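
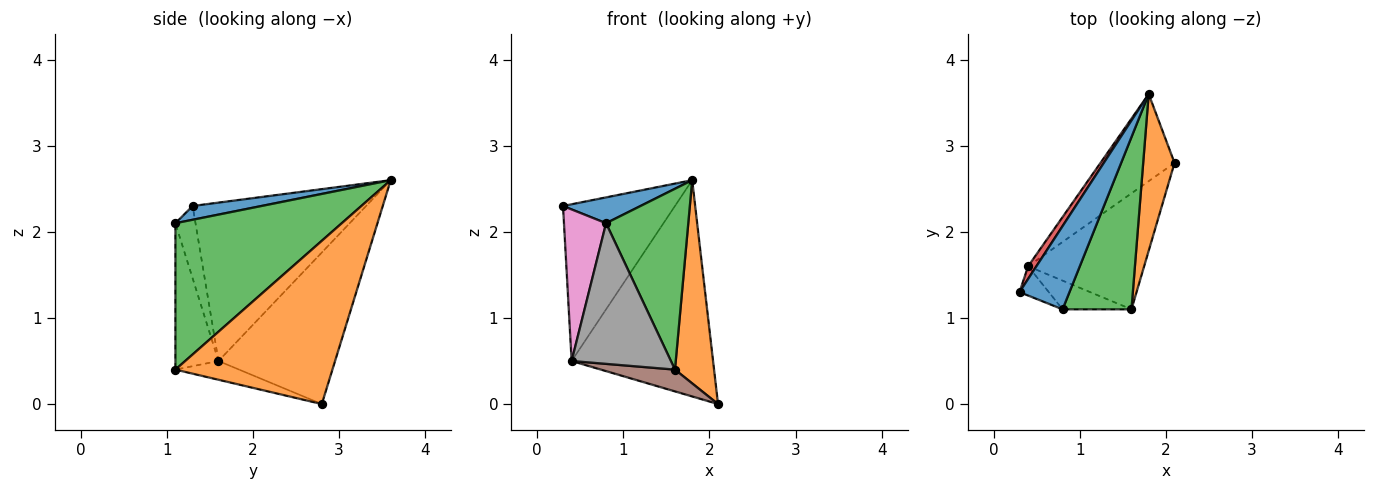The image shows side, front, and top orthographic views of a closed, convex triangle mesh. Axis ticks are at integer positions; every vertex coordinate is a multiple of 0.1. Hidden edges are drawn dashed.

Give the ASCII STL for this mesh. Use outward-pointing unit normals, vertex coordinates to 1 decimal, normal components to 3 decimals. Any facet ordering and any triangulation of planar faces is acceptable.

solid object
 facet normal 0.255 -0.287 0.924
  outer loop
   vertex 0.8 1.1 2.1
   vertex 1.8 3.6 2.6
   vertex 0.3 1.3 2.3
  endloop
 endfacet
 facet normal 0.954 -0.237 0.183
  outer loop
   vertex 1.6 1.1 0.4
   vertex 2.1 2.8 0.0
   vertex 1.8 3.6 2.6
  endloop
 endfacet
 facet normal 0.826 -0.408 0.389
  outer loop
   vertex 1.6 1.1 0.4
   vertex 1.8 3.6 2.6
   vertex 0.8 1.1 2.1
  endloop
 endfacet
 facet normal -0.839 0.542 0.044
  outer loop
   vertex 0.4 1.6 0.5
   vertex 0.3 1.3 2.3
   vertex 1.8 3.6 2.6
  endloop
 endfacet
 facet normal -0.607 0.737 -0.297
  outer loop
   vertex 0.4 1.6 0.5
   vertex 1.8 3.6 2.6
   vertex 2.1 2.8 0.0
  endloop
 endfacet
 facet normal -0.157 -0.182 -0.971
  outer loop
   vertex 0.4 1.6 0.5
   vertex 2.1 2.8 0.0
   vertex 1.6 1.1 0.4
  endloop
 endfacet
 facet normal -0.424 -0.889 -0.172
  outer loop
   vertex 0.4 1.6 0.5
   vertex 0.8 1.1 2.1
   vertex 0.3 1.3 2.3
  endloop
 endfacet
 facet normal -0.391 -0.902 -0.184
  outer loop
   vertex 0.4 1.6 0.5
   vertex 1.6 1.1 0.4
   vertex 0.8 1.1 2.1
  endloop
 endfacet
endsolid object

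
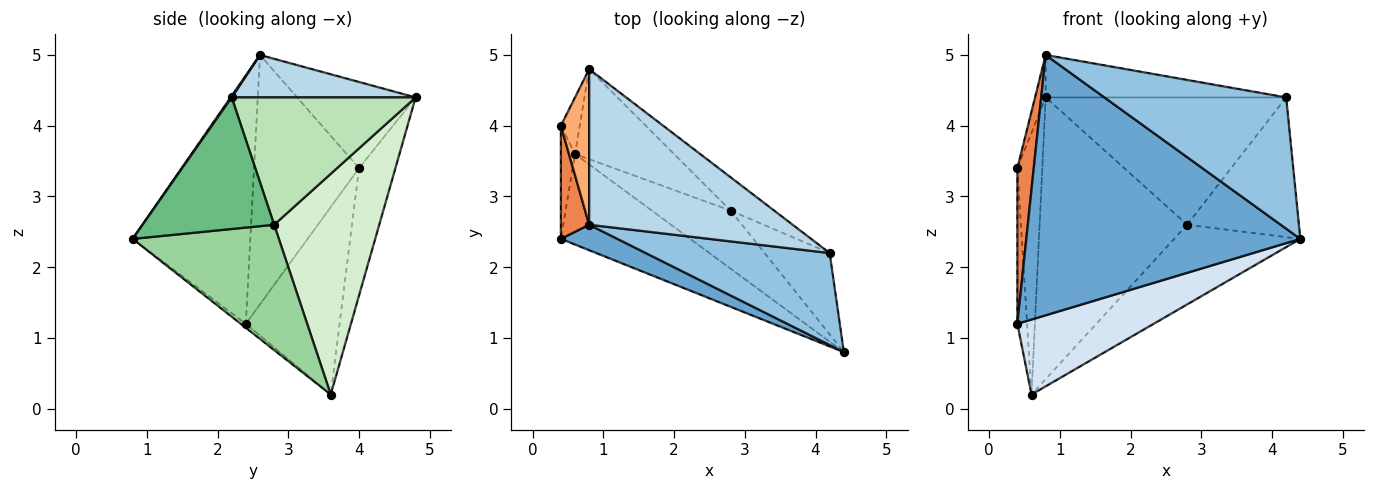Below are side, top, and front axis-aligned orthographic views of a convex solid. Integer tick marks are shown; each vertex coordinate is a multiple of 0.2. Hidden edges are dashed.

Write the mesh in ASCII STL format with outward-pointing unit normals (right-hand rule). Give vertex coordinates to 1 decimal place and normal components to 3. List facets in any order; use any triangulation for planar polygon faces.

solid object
 facet normal -0.393 -0.915 0.090
  outer loop
   vertex 0.8 2.6 5.0
   vertex 0.4 2.4 1.2
   vertex 4.4 0.8 2.4
  endloop
 endfacet
 facet normal 0.005 -0.819 0.574
  outer loop
   vertex 4.2 2.2 4.4
   vertex 0.8 2.6 5.0
   vertex 4.4 0.8 2.4
  endloop
 endfacet
 facet normal 0.197 0.258 0.946
  outer loop
   vertex 4.2 2.2 4.4
   vertex 0.8 4.8 4.4
   vertex 0.8 2.6 5.0
  endloop
 endfacet
 facet normal -0.024 -0.638 -0.770
  outer loop
   vertex 0.6 3.6 0.2
   vertex 4.4 0.8 2.4
   vertex 0.4 2.4 1.2
  endloop
 endfacet
 facet normal -0.982 -0.153 0.111
  outer loop
   vertex 0.4 4.0 3.4
   vertex 0.4 2.4 1.2
   vertex 0.8 2.6 5.0
  endloop
 endfacet
 facet normal -0.947 0.085 0.311
  outer loop
   vertex 0.4 4.0 3.4
   vertex 0.8 2.6 5.0
   vertex 0.8 4.8 4.4
  endloop
 endfacet
 facet normal -0.992 0.103 -0.075
  outer loop
   vertex 0.4 4.0 3.4
   vertex 0.6 3.6 0.2
   vertex 0.4 2.4 1.2
  endloop
 endfacet
 facet normal -0.819 0.561 -0.121
  outer loop
   vertex 0.4 4.0 3.4
   vertex 0.8 4.8 4.4
   vertex 0.6 3.6 0.2
  endloop
 endfacet
 facet normal 0.713 0.606 -0.353
  outer loop
   vertex 2.8 2.8 2.6
   vertex 4.2 2.2 4.4
   vertex 4.4 0.8 2.4
  endloop
 endfacet
 facet normal 0.684 0.590 -0.430
  outer loop
   vertex 2.8 2.8 2.6
   vertex 4.4 0.8 2.4
   vertex 0.6 3.6 0.2
  endloop
 endfacet
 facet normal 0.595 0.778 -0.203
  outer loop
   vertex 2.8 2.8 2.6
   vertex 0.8 4.8 4.4
   vertex 4.2 2.2 4.4
  endloop
 endfacet
 facet normal 0.561 0.788 -0.252
  outer loop
   vertex 2.8 2.8 2.6
   vertex 0.6 3.6 0.2
   vertex 0.8 4.8 4.4
  endloop
 endfacet
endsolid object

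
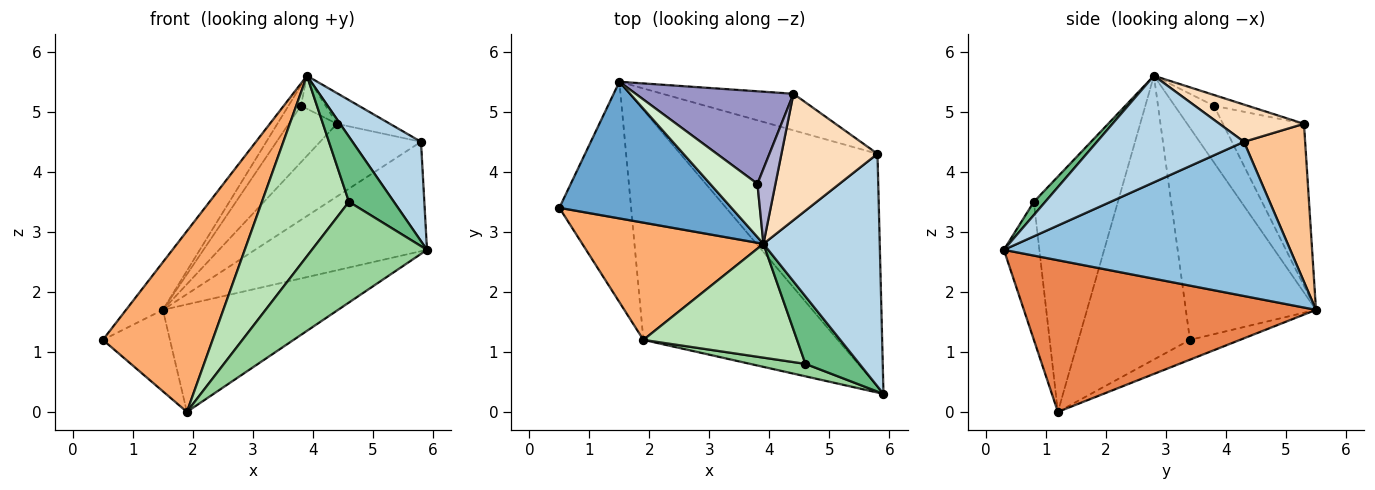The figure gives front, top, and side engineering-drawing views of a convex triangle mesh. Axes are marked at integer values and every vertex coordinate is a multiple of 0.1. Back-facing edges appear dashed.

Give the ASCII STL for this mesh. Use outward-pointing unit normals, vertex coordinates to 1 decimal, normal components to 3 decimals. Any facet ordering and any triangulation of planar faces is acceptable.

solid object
 facet normal -0.758 0.215 0.615
  outer loop
   vertex 3.9 2.8 5.6
   vertex 1.5 5.5 1.7
   vertex 0.5 3.4 1.2
  endloop
 endfacet
 facet normal 0.578 0.347 -0.739
  outer loop
   vertex 5.8 4.3 4.5
   vertex 5.9 0.3 2.7
   vertex 1.5 5.5 1.7
  endloop
 endfacet
 facet normal 0.644 -0.300 0.703
  outer loop
   vertex 5.8 4.3 4.5
   vertex 3.9 2.8 5.6
   vertex 5.9 0.3 2.7
  endloop
 endfacet
 facet normal -0.251 0.336 -0.908
  outer loop
   vertex 1.9 1.2 0.0
   vertex 0.5 3.4 1.2
   vertex 1.5 5.5 1.7
  endloop
 endfacet
 facet normal 0.577 0.346 -0.740
  outer loop
   vertex 1.9 1.2 0.0
   vertex 1.5 5.5 1.7
   vertex 5.9 0.3 2.7
  endloop
 endfacet
 facet normal -0.649 -0.639 0.414
  outer loop
   vertex 1.9 1.2 0.0
   vertex 3.9 2.8 5.6
   vertex 0.5 3.4 1.2
  endloop
 endfacet
 facet normal 0.476 0.785 -0.395
  outer loop
   vertex 4.4 5.3 4.8
   vertex 5.8 4.3 4.5
   vertex 1.5 5.5 1.7
  endloop
 endfacet
 facet normal 0.352 0.221 0.909
  outer loop
   vertex 4.4 5.3 4.8
   vertex 3.9 2.8 5.6
   vertex 5.8 4.3 4.5
  endloop
 endfacet
 facet normal 0.173 -0.684 0.709
  outer loop
   vertex 4.6 0.8 3.5
   vertex 5.9 0.3 2.7
   vertex 3.9 2.8 5.6
  endloop
 endfacet
 facet normal -0.293 -0.949 0.117
  outer loop
   vertex 4.6 0.8 3.5
   vertex 1.9 1.2 0.0
   vertex 5.9 0.3 2.7
  endloop
 endfacet
 facet normal -0.633 -0.655 0.413
  outer loop
   vertex 4.6 0.8 3.5
   vertex 3.9 2.8 5.6
   vertex 1.9 1.2 0.0
  endloop
 endfacet
 facet normal -0.746 0.237 0.623
  outer loop
   vertex 3.8 3.8 5.1
   vertex 1.5 5.5 1.7
   vertex 3.9 2.8 5.6
  endloop
 endfacet
 facet normal -0.659 0.392 0.642
  outer loop
   vertex 3.8 3.8 5.1
   vertex 4.4 5.3 4.8
   vertex 1.5 5.5 1.7
  endloop
 endfacet
 facet normal -0.481 0.353 0.802
  outer loop
   vertex 3.8 3.8 5.1
   vertex 3.9 2.8 5.6
   vertex 4.4 5.3 4.8
  endloop
 endfacet
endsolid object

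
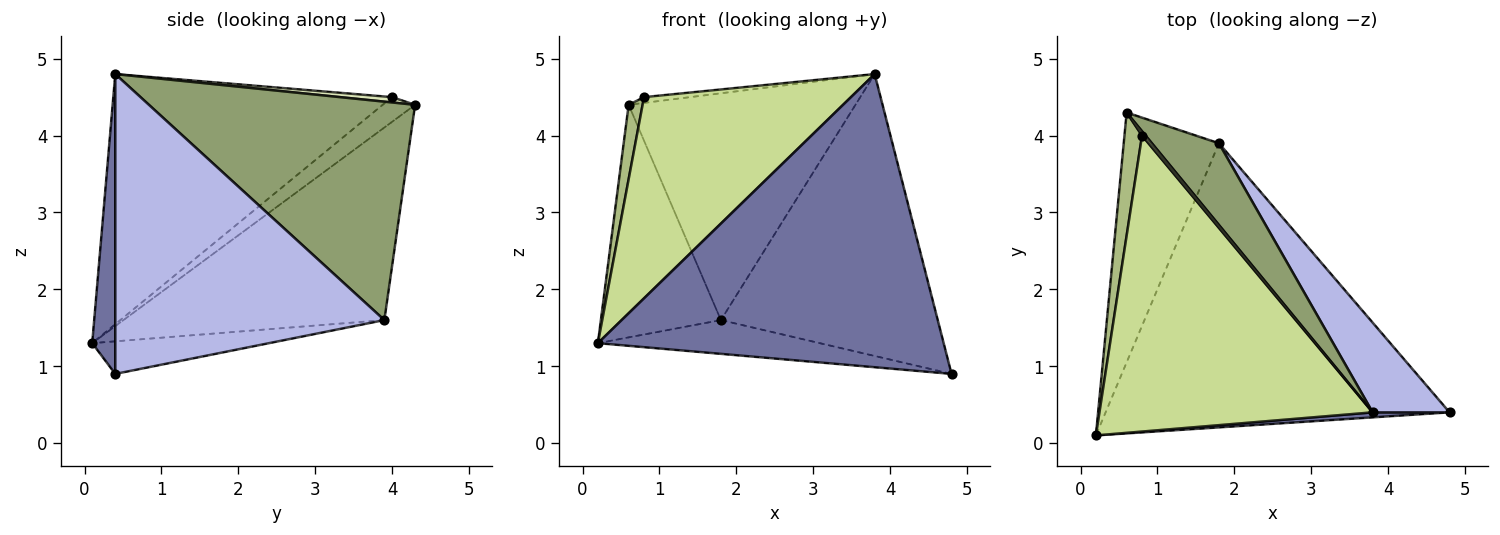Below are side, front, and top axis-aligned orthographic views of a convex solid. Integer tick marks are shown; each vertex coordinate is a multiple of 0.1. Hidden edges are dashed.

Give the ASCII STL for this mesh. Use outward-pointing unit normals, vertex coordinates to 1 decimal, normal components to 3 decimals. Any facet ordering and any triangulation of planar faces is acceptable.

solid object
 facet normal 0.067 -0.998 0.017
  outer loop
   vertex 3.8 0.4 4.8
   vertex 0.2 0.1 1.3
   vertex 4.8 0.4 0.9
  endloop
 endfacet
 facet normal -0.094 0.117 -0.989
  outer loop
   vertex 1.8 3.9 1.6
   vertex 4.8 0.4 0.9
   vertex 0.2 0.1 1.3
  endloop
 endfacet
 facet normal -0.829 0.381 -0.410
  outer loop
   vertex 1.8 3.9 1.6
   vertex 0.2 0.1 1.3
   vertex 0.6 4.3 4.4
  endloop
 endfacet
 facet normal 0.764 0.615 0.196
  outer loop
   vertex 1.8 3.9 1.6
   vertex 3.8 0.4 4.8
   vertex 4.8 0.4 0.9
  endloop
 endfacet
 facet normal 0.741 0.632 0.227
  outer loop
   vertex 1.8 3.9 1.6
   vertex 0.6 4.3 4.4
   vertex 3.8 0.4 4.8
  endloop
 endfacet
 facet normal -0.769 -0.330 0.547
  outer loop
   vertex 0.8 4.0 4.5
   vertex 0.6 4.3 4.4
   vertex 0.2 0.1 1.3
  endloop
 endfacet
 facet normal -0.604 -0.448 0.659
  outer loop
   vertex 0.8 4.0 4.5
   vertex 0.2 0.1 1.3
   vertex 3.8 0.4 4.8
  endloop
 endfacet
 facet normal 0.669 0.595 0.446
  outer loop
   vertex 0.8 4.0 4.5
   vertex 3.8 0.4 4.8
   vertex 0.6 4.3 4.4
  endloop
 endfacet
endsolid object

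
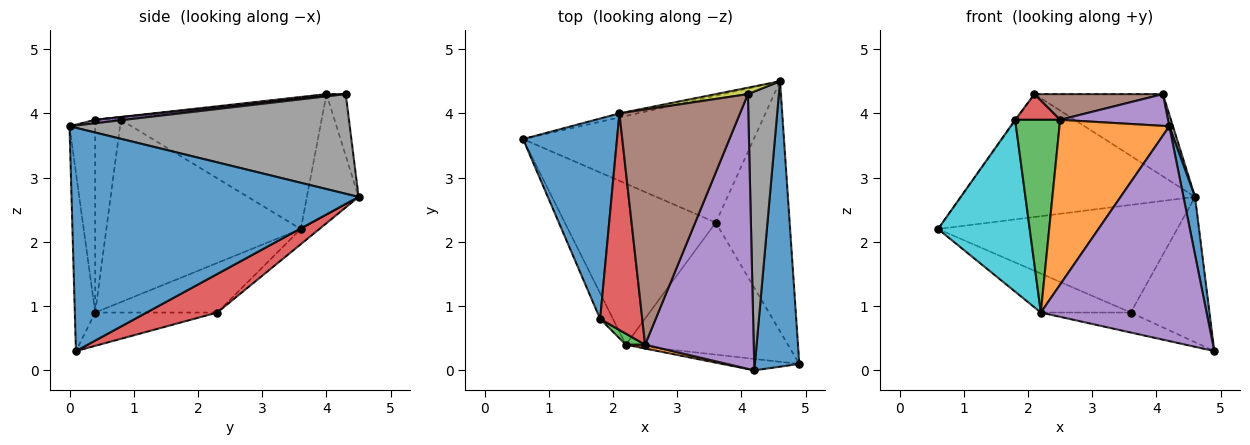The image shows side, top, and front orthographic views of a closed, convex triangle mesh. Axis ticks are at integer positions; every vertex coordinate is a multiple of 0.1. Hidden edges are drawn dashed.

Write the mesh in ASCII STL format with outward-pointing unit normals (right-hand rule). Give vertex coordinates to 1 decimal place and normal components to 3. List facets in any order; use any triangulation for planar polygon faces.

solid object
 facet normal 0.980 -0.039 0.195
  outer loop
   vertex 4.2 0.0 3.8
   vertex 4.9 0.1 0.3
   vertex 4.6 4.5 2.7
  endloop
 endfacet
 facet normal -0.216 0.976 -0.032
  outer loop
   vertex 2.1 4.0 4.3
   vertex 4.6 4.5 2.7
   vertex 0.6 3.6 2.2
  endloop
 endfacet
 facet normal -0.050 0.646 -0.762
  outer loop
   vertex 3.6 2.3 0.9
   vertex 0.6 3.6 2.2
   vertex 4.6 4.5 2.7
  endloop
 endfacet
 facet normal 0.411 0.458 -0.788
  outer loop
   vertex 3.6 2.3 0.9
   vertex 4.6 4.5 2.7
   vertex 4.9 0.1 0.3
  endloop
 endfacet
 facet normal -0.122 -0.991 -0.053
  outer loop
   vertex 2.2 0.4 0.9
   vertex 4.9 0.1 0.3
   vertex 4.2 0.0 3.8
  endloop
 endfacet
 facet normal -0.304 0.224 -0.926
  outer loop
   vertex 2.2 0.4 0.9
   vertex 0.6 3.6 2.2
   vertex 3.6 2.3 0.9
  endloop
 endfacet
 facet normal -0.199 0.147 -0.969
  outer loop
   vertex 2.2 0.4 0.9
   vertex 3.6 2.3 0.9
   vertex 4.9 0.1 0.3
  endloop
 endfacet
 facet normal 0.955 -0.012 0.297
  outer loop
   vertex 4.1 4.3 4.3
   vertex 4.2 0.0 3.8
   vertex 4.6 4.5 2.7
  endloop
 endfacet
 facet normal -0.148 0.986 0.077
  outer loop
   vertex 4.1 4.3 4.3
   vertex 4.6 4.5 2.7
   vertex 2.1 4.0 4.3
  endloop
 endfacet
 facet normal -0.903 -0.426 -0.064
  outer loop
   vertex 1.8 0.8 3.9
   vertex 0.6 3.6 2.2
   vertex 2.2 0.4 0.9
  endloop
 endfacet
 facet normal -0.814 0.004 0.581
  outer loop
   vertex 1.8 0.8 3.9
   vertex 2.1 4.0 4.3
   vertex 0.6 3.6 2.2
  endloop
 endfacet
 facet normal -0.228 -0.973 0.023
  outer loop
   vertex 2.5 0.4 3.9
   vertex 2.2 0.4 0.9
   vertex 4.2 0.0 3.8
  endloop
 endfacet
 facet normal -0.496 -0.867 0.050
  outer loop
   vertex 2.5 0.4 3.9
   vertex 1.8 0.8 3.9
   vertex 2.2 0.4 0.9
  endloop
 endfacet
 facet normal -0.067 -0.118 0.991
  outer loop
   vertex 2.5 0.4 3.9
   vertex 2.1 4.0 4.3
   vertex 1.8 0.8 3.9
  endloop
 endfacet
 facet normal 0.031 -0.115 0.993
  outer loop
   vertex 2.5 0.4 3.9
   vertex 4.2 0.0 3.8
   vertex 4.1 4.3 4.3
  endloop
 endfacet
 facet normal 0.016 -0.109 0.994
  outer loop
   vertex 2.5 0.4 3.9
   vertex 4.1 4.3 4.3
   vertex 2.1 4.0 4.3
  endloop
 endfacet
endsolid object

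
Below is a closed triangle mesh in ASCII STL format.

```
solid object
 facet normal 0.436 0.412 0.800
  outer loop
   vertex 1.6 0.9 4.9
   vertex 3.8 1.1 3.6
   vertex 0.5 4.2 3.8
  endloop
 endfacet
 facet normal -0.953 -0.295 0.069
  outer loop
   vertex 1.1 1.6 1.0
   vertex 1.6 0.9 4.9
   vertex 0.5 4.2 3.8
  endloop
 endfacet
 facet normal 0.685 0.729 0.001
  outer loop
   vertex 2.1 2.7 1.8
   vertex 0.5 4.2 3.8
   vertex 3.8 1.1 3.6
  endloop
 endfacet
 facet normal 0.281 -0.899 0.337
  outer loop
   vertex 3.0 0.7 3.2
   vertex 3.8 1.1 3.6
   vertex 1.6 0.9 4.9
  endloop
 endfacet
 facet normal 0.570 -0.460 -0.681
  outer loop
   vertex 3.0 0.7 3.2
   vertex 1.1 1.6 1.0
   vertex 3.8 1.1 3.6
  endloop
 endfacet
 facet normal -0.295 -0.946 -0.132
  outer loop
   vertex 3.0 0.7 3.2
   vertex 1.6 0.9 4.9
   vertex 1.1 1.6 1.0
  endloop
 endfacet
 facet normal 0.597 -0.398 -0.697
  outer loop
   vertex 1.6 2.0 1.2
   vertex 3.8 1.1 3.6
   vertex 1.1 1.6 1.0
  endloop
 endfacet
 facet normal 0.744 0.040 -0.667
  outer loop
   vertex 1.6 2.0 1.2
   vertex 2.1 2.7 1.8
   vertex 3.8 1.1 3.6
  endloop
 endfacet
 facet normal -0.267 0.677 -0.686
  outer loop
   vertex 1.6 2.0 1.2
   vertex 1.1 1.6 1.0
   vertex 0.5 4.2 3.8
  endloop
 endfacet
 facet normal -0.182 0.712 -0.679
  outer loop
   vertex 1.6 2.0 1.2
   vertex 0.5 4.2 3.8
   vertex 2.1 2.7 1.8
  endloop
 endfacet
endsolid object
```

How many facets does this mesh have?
10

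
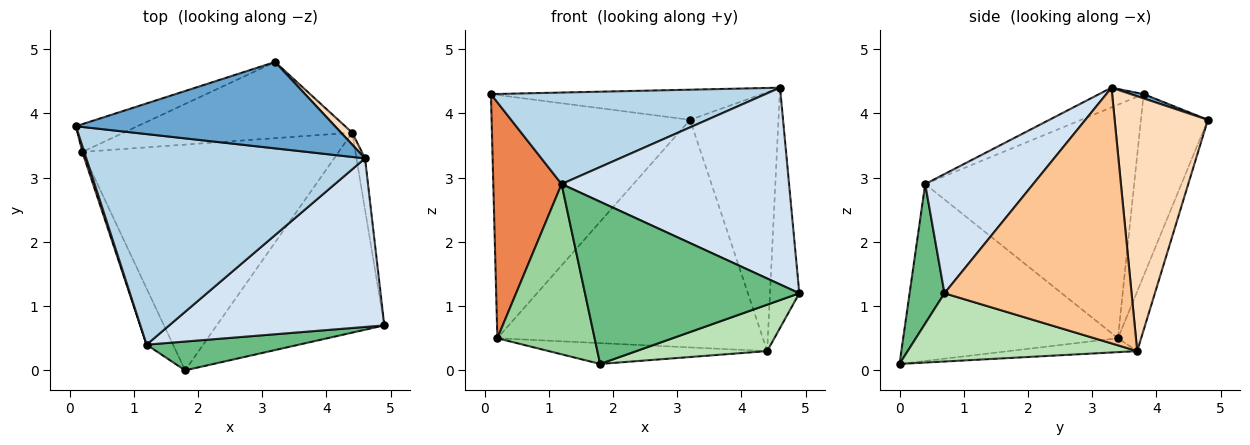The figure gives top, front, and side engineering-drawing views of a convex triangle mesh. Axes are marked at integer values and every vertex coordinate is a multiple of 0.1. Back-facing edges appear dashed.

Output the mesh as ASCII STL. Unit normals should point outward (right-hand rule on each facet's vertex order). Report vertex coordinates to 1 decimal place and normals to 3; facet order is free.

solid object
 facet normal 0.016 0.329 0.944
  outer loop
   vertex 4.6 3.3 4.4
   vertex 3.2 4.8 3.9
   vertex 0.1 3.8 4.3
  endloop
 endfacet
 facet normal -0.318 0.942 -0.108
  outer loop
   vertex 0.2 3.4 0.5
   vertex 0.1 3.8 4.3
   vertex 3.2 4.8 3.9
  endloop
 endfacet
 facet normal -0.065 -0.398 0.915
  outer loop
   vertex 1.2 0.4 2.9
   vertex 4.6 3.3 4.4
   vertex 0.1 3.8 4.3
  endloop
 endfacet
 facet normal 0.339 -0.714 0.612
  outer loop
   vertex 1.2 0.4 2.9
   vertex 4.9 0.7 1.2
   vertex 4.6 3.3 4.4
  endloop
 endfacet
 facet normal -0.950 -0.311 0.008
  outer loop
   vertex 1.2 0.4 2.9
   vertex 0.1 3.8 4.3
   vertex 0.2 3.4 0.5
  endloop
 endfacet
 facet normal -0.083 0.945 -0.316
  outer loop
   vertex 4.4 3.7 0.3
   vertex 0.2 3.4 0.5
   vertex 3.2 4.8 3.9
  endloop
 endfacet
 facet normal 0.987 0.155 -0.033
  outer loop
   vertex 4.4 3.7 0.3
   vertex 4.6 3.3 4.4
   vertex 4.9 0.7 1.2
  endloop
 endfacet
 facet normal 0.725 0.688 0.032
  outer loop
   vertex 4.4 3.7 0.3
   vertex 3.2 4.8 3.9
   vertex 4.6 3.3 4.4
  endloop
 endfacet
 facet normal 0.158 -0.972 0.173
  outer loop
   vertex 1.8 0.0 0.1
   vertex 4.9 0.7 1.2
   vertex 1.2 0.4 2.9
  endloop
 endfacet
 facet normal -0.903 -0.409 -0.135
  outer loop
   vertex 1.8 0.0 0.1
   vertex 1.2 0.4 2.9
   vertex 0.2 3.4 0.5
  endloop
 endfacet
 facet normal 0.369 -0.210 -0.905
  outer loop
   vertex 1.8 0.0 0.1
   vertex 4.4 3.7 0.3
   vertex 4.9 0.7 1.2
  endloop
 endfacet
 facet normal -0.054 0.092 -0.994
  outer loop
   vertex 1.8 0.0 0.1
   vertex 0.2 3.4 0.5
   vertex 4.4 3.7 0.3
  endloop
 endfacet
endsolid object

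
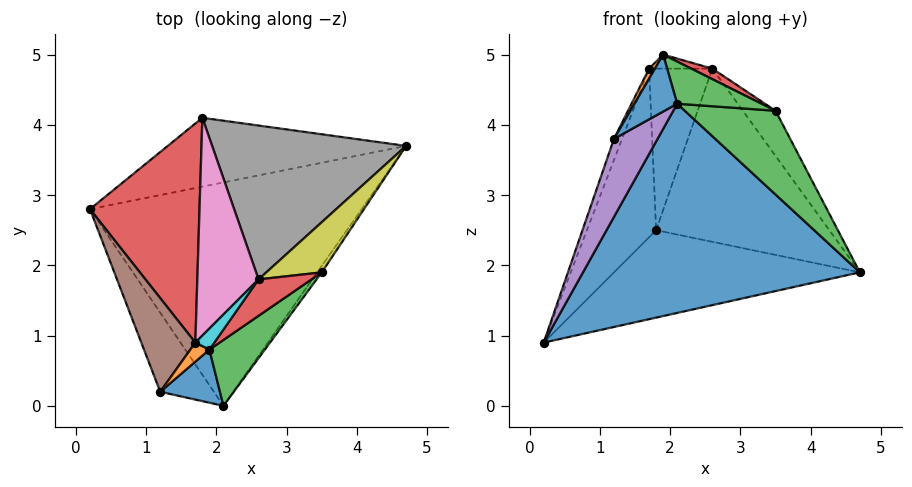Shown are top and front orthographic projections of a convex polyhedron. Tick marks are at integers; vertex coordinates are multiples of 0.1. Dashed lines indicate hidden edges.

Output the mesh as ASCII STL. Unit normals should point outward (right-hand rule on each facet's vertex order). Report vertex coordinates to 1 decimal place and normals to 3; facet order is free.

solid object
 facet normal 0.286 -0.655 -0.699
  outer loop
   vertex 2.1 0.0 4.3
   vertex 0.2 2.8 0.9
   vertex 4.7 3.7 1.9
  endloop
 endfacet
 facet normal -0.020 0.785 -0.619
  outer loop
   vertex 1.8 4.1 2.5
   vertex 4.7 3.7 1.9
   vertex 0.2 2.8 0.9
  endloop
 endfacet
 facet normal 0.803 -0.594 -0.046
  outer loop
   vertex 3.5 1.9 4.2
   vertex 2.1 0.0 4.3
   vertex 4.7 3.7 1.9
  endloop
 endfacet
 facet normal -0.790 0.374 0.486
  outer loop
   vertex 1.7 0.9 4.8
   vertex 1.8 4.1 2.5
   vertex 0.2 2.8 0.9
  endloop
 endfacet
 facet normal 0.233 -0.683 -0.692
  outer loop
   vertex 1.2 0.2 3.8
   vertex 0.2 2.8 0.9
   vertex 2.1 0.0 4.3
  endloop
 endfacet
 facet normal -0.914 0.089 0.395
  outer loop
   vertex 1.2 0.2 3.8
   vertex 1.7 0.9 4.8
   vertex 0.2 2.8 0.9
  endloop
 endfacet
 facet normal -0.512 0.512 0.690
  outer loop
   vertex 2.6 1.8 4.8
   vertex 1.8 4.1 2.5
   vertex 1.7 0.9 4.8
  endloop
 endfacet
 facet normal 0.234 0.727 0.646
  outer loop
   vertex 2.6 1.8 4.8
   vertex 4.7 3.7 1.9
   vertex 1.8 4.1 2.5
  endloop
 endfacet
 facet normal 0.388 0.617 0.685
  outer loop
   vertex 2.6 1.8 4.8
   vertex 3.5 1.9 4.2
   vertex 4.7 3.7 1.9
  endloop
 endfacet
 facet normal -0.485 0.485 0.728
  outer loop
   vertex 1.9 0.8 5.0
   vertex 2.6 1.8 4.8
   vertex 1.7 0.9 4.8
  endloop
 endfacet
 facet normal -0.476 -0.644 0.599
  outer loop
   vertex 1.9 0.8 5.0
   vertex 1.2 0.2 3.8
   vertex 2.1 0.0 4.3
  endloop
 endfacet
 facet normal -0.745 -0.311 0.590
  outer loop
   vertex 1.9 0.8 5.0
   vertex 1.7 0.9 4.8
   vertex 1.2 0.2 3.8
  endloop
 endfacet
 facet normal 0.621 -0.423 0.660
  outer loop
   vertex 1.9 0.8 5.0
   vertex 2.1 0.0 4.3
   vertex 3.5 1.9 4.2
  endloop
 endfacet
 facet normal 0.557 -0.231 0.798
  outer loop
   vertex 1.9 0.8 5.0
   vertex 3.5 1.9 4.2
   vertex 2.6 1.8 4.8
  endloop
 endfacet
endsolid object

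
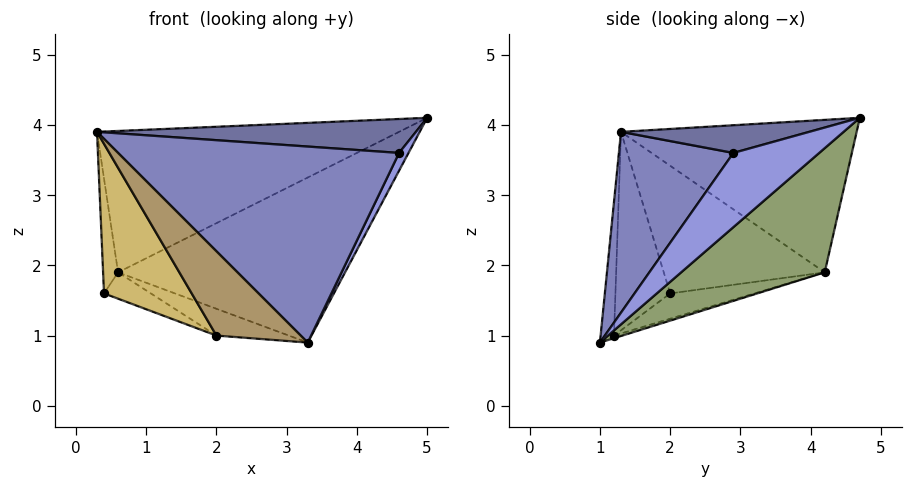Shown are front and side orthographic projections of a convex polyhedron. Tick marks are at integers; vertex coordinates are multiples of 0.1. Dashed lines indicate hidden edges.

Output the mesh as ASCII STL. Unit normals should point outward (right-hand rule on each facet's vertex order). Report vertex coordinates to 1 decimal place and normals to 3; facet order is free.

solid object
 facet normal 0.177 -0.300 0.937
  outer loop
   vertex 4.6 2.9 3.6
   vertex 5.0 4.7 4.1
   vertex 0.3 1.3 3.9
  endloop
 endfacet
 facet normal 0.342 -0.838 0.425
  outer loop
   vertex 4.6 2.9 3.6
   vertex 0.3 1.3 3.9
   vertex 3.3 1.0 0.9
  endloop
 endfacet
 facet normal 0.922 -0.101 -0.373
  outer loop
   vertex 4.6 2.9 3.6
   vertex 3.3 1.0 0.9
   vertex 5.0 4.7 4.1
  endloop
 endfacet
 facet normal -0.424 0.543 0.724
  outer loop
   vertex 0.6 4.2 1.9
   vertex 0.3 1.3 3.9
   vertex 5.0 4.7 4.1
  endloop
 endfacet
 facet normal 0.332 0.525 -0.784
  outer loop
   vertex 0.6 4.2 1.9
   vertex 5.0 4.7 4.1
   vertex 3.3 1.0 0.9
  endloop
 endfacet
 facet normal -0.996 0.093 -0.015
  outer loop
   vertex 0.4 2.0 1.6
   vertex 0.3 1.3 3.9
   vertex 0.6 4.2 1.9
  endloop
 endfacet
 facet normal -0.032 0.274 -0.961
  outer loop
   vertex 2.0 1.2 1.0
   vertex 0.6 4.2 1.9
   vertex 3.3 1.0 0.9
  endloop
 endfacet
 facet normal -0.278 0.155 -0.948
  outer loop
   vertex 2.0 1.2 1.0
   vertex 0.4 2.0 1.6
   vertex 0.6 4.2 1.9
  endloop
 endfacet
 facet normal -0.156 -0.986 -0.058
  outer loop
   vertex 2.0 1.2 1.0
   vertex 3.3 1.0 0.9
   vertex 0.3 1.3 3.9
  endloop
 endfacet
 facet normal -0.510 -0.817 -0.271
  outer loop
   vertex 2.0 1.2 1.0
   vertex 0.3 1.3 3.9
   vertex 0.4 2.0 1.6
  endloop
 endfacet
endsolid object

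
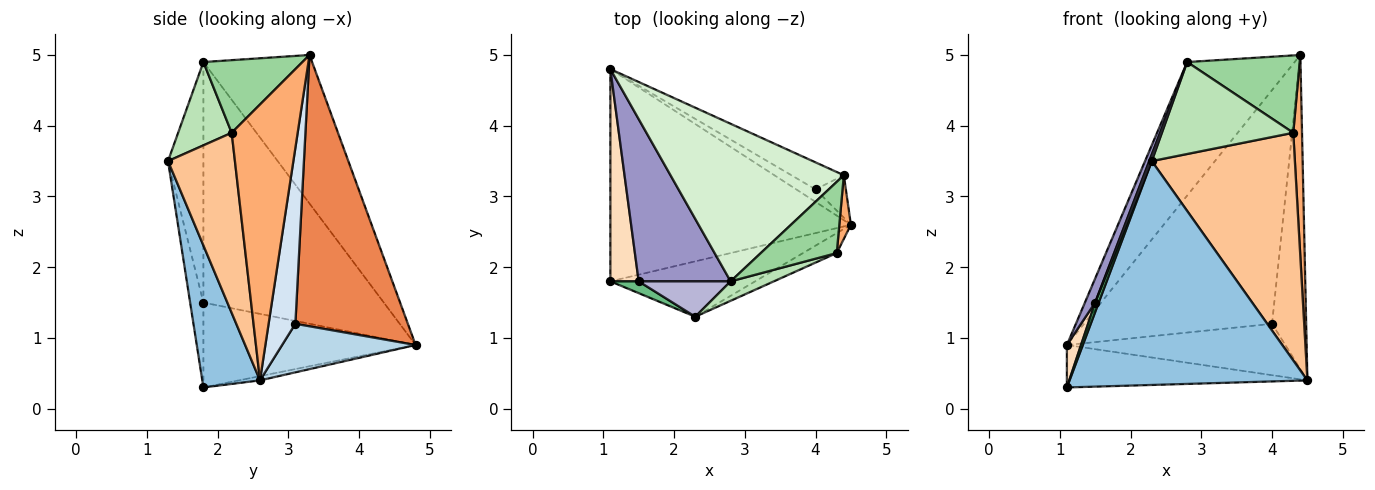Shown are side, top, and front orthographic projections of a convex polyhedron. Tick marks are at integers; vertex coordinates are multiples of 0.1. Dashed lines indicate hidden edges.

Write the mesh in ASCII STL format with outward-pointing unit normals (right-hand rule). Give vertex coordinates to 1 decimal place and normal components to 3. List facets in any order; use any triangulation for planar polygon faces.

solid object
 facet normal -0.017 0.196 -0.980
  outer loop
   vertex 1.1 4.8 0.9
   vertex 4.5 2.6 0.4
   vertex 1.1 1.8 0.3
  endloop
 endfacet
 facet normal 0.229 -0.945 -0.234
  outer loop
   vertex 2.3 1.3 3.5
   vertex 1.1 1.8 0.3
   vertex 4.5 2.6 0.4
  endloop
 endfacet
 facet normal 0.511 0.835 -0.203
  outer loop
   vertex 4.0 3.1 1.2
   vertex 4.5 2.6 0.4
   vertex 1.1 4.8 0.9
  endloop
 endfacet
 facet normal 0.613 0.783 -0.106
  outer loop
   vertex 4.0 3.1 1.2
   vertex 4.4 3.3 5.0
   vertex 4.5 2.6 0.4
  endloop
 endfacet
 facet normal 0.511 0.854 -0.099
  outer loop
   vertex 4.0 3.1 1.2
   vertex 1.1 4.8 0.9
   vertex 4.4 3.3 5.0
  endloop
 endfacet
 facet normal 0.990 -0.132 0.042
  outer loop
   vertex 4.3 2.2 3.9
   vertex 4.5 2.6 0.4
   vertex 4.4 3.3 5.0
  endloop
 endfacet
 facet normal 0.422 -0.903 -0.079
  outer loop
   vertex 4.3 2.2 3.9
   vertex 2.3 1.3 3.5
   vertex 4.5 2.6 0.4
  endloop
 endfacet
 facet normal -0.947 -0.063 0.316
  outer loop
   vertex 1.5 1.8 1.5
   vertex 1.1 4.8 0.9
   vertex 1.1 1.8 0.3
  endloop
 endfacet
 facet normal -0.920 -0.245 0.307
  outer loop
   vertex 1.5 1.8 1.5
   vertex 1.1 1.8 0.3
   vertex 2.3 1.3 3.5
  endloop
 endfacet
 facet normal 0.544 -0.618 0.568
  outer loop
   vertex 2.8 1.8 4.9
   vertex 4.3 2.2 3.9
   vertex 4.4 3.3 5.0
  endloop
 endfacet
 facet normal 0.370 -0.909 0.192
  outer loop
   vertex 2.8 1.8 4.9
   vertex 2.3 1.3 3.5
   vertex 4.3 2.2 3.9
  endloop
 endfacet
 facet normal -0.547 0.541 0.638
  outer loop
   vertex 2.8 1.8 4.9
   vertex 4.4 3.3 5.0
   vertex 1.1 4.8 0.9
  endloop
 endfacet
 facet normal -0.933 -0.053 0.357
  outer loop
   vertex 2.8 1.8 4.9
   vertex 1.1 4.8 0.9
   vertex 1.5 1.8 1.5
  endloop
 endfacet
 facet normal -0.932 -0.066 0.356
  outer loop
   vertex 2.8 1.8 4.9
   vertex 1.5 1.8 1.5
   vertex 2.3 1.3 3.5
  endloop
 endfacet
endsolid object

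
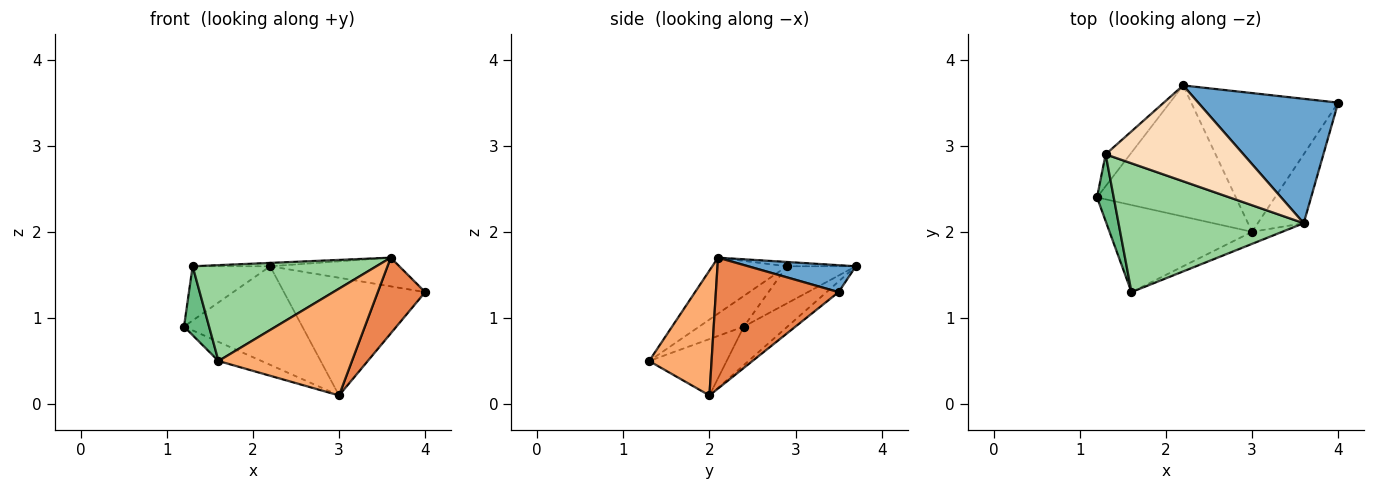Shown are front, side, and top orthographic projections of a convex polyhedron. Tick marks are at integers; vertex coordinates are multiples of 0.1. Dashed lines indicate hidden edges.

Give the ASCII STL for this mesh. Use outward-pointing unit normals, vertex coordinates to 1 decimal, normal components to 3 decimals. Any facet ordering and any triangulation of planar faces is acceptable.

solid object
 facet normal 0.184 0.221 0.958
  outer loop
   vertex 2.2 3.7 1.6
   vertex 3.6 2.1 1.7
   vertex 4.0 3.5 1.3
  endloop
 endfacet
 facet normal -0.360 0.200 -0.911
  outer loop
   vertex 3.0 2.0 0.1
   vertex 1.6 1.3 0.5
   vertex 1.2 2.4 0.9
  endloop
 endfacet
 facet normal -0.216 0.587 -0.780
  outer loop
   vertex 3.0 2.0 0.1
   vertex 1.2 2.4 0.9
   vertex 2.2 3.7 1.6
  endloop
 endfacet
 facet normal -0.055 0.646 -0.761
  outer loop
   vertex 3.0 2.0 0.1
   vertex 2.2 3.7 1.6
   vertex 4.0 3.5 1.3
  endloop
 endfacet
 facet normal 0.887 -0.342 -0.311
  outer loop
   vertex 3.0 2.0 0.1
   vertex 4.0 3.5 1.3
   vertex 3.6 2.1 1.7
  endloop
 endfacet
 facet normal 0.421 -0.901 -0.102
  outer loop
   vertex 3.0 2.0 0.1
   vertex 3.6 2.1 1.7
   vertex 1.6 1.3 0.5
  endloop
 endfacet
 facet normal -0.608 0.684 -0.402
  outer loop
   vertex 1.3 2.9 1.6
   vertex 2.2 3.7 1.6
   vertex 1.2 2.4 0.9
  endloop
 endfacet
 facet normal -0.031 0.035 0.999
  outer loop
   vertex 1.3 2.9 1.6
   vertex 3.6 2.1 1.7
   vertex 2.2 3.7 1.6
  endloop
 endfacet
 facet normal -0.788 -0.442 0.428
  outer loop
   vertex 1.3 2.9 1.6
   vertex 1.2 2.4 0.9
   vertex 1.6 1.3 0.5
  endloop
 endfacet
 facet normal -0.236 -0.580 0.780
  outer loop
   vertex 1.3 2.9 1.6
   vertex 1.6 1.3 0.5
   vertex 3.6 2.1 1.7
  endloop
 endfacet
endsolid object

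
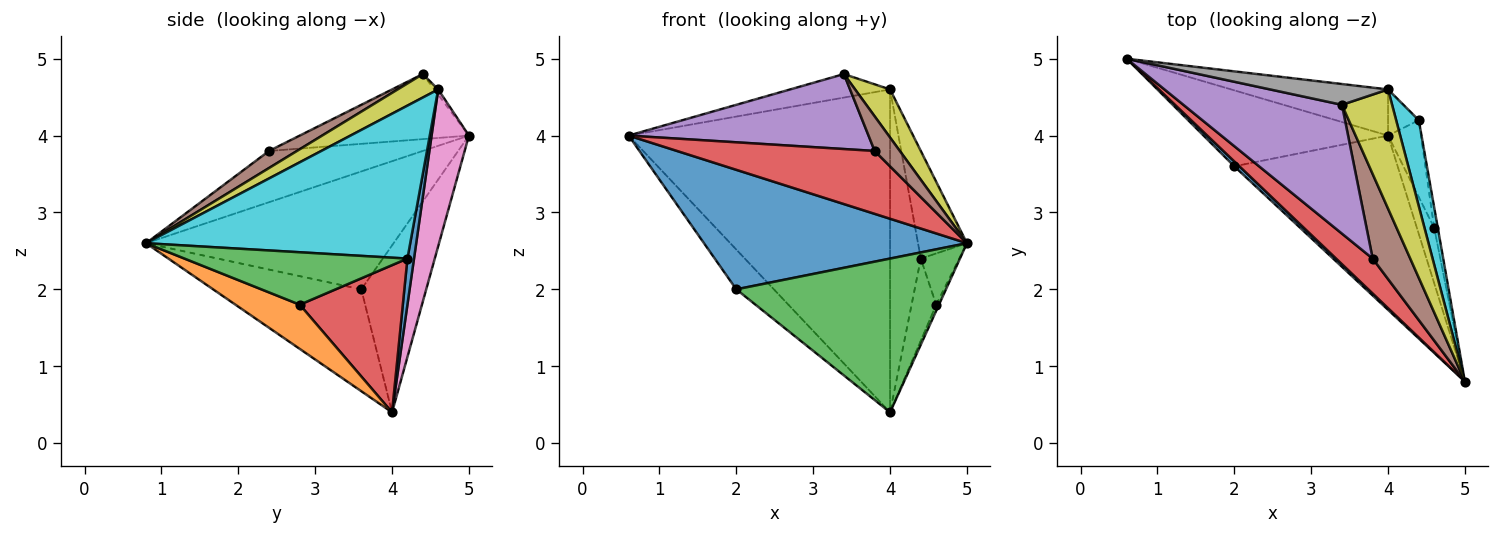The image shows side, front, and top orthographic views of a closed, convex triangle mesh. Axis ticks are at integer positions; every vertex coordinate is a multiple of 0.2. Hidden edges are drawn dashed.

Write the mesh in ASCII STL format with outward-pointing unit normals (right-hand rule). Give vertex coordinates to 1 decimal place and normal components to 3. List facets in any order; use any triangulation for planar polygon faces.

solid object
 facet normal -0.685 -0.728 0.030
  outer loop
   vertex 2.0 3.6 2.0
   vertex 5.0 0.8 2.6
   vertex 0.6 5.0 4.0
  endloop
 endfacet
 facet normal -0.625 0.362 -0.691
  outer loop
   vertex 2.0 3.6 2.0
   vertex 0.6 5.0 4.0
   vertex 4.0 4.0 0.4
  endloop
 endfacet
 facet normal -0.424 -0.599 -0.679
  outer loop
   vertex 2.0 3.6 2.0
   vertex 4.0 4.0 0.4
   vertex 5.0 0.8 2.6
  endloop
 endfacet
 facet normal -0.562 -0.723 0.402
  outer loop
   vertex 3.8 2.4 3.8
   vertex 0.6 5.0 4.0
   vertex 5.0 0.8 2.6
  endloop
 endfacet
 facet normal -0.334 -0.474 0.815
  outer loop
   vertex 3.8 2.4 3.8
   vertex 3.4 4.4 4.8
   vertex 0.6 5.0 4.0
  endloop
 endfacet
 facet normal 0.388 -0.349 0.853
  outer loop
   vertex 3.8 2.4 3.8
   vertex 5.0 0.8 2.6
   vertex 3.4 4.4 4.8
  endloop
 endfacet
 facet normal 0.140 0.980 -0.140
  outer loop
   vertex 4.0 4.6 4.6
   vertex 4.0 4.0 0.4
   vertex 0.6 5.0 4.0
  endloop
 endfacet
 facet normal -0.029 0.749 0.662
  outer loop
   vertex 4.0 4.6 4.6
   vertex 0.6 5.0 4.0
   vertex 3.4 4.4 4.8
  endloop
 endfacet
 facet normal 0.398 -0.343 0.851
  outer loop
   vertex 4.0 4.6 4.6
   vertex 3.4 4.4 4.8
   vertex 5.0 0.8 2.6
  endloop
 endfacet
 facet normal 0.973 0.180 0.144
  outer loop
   vertex 4.4 4.2 2.4
   vertex 4.0 4.6 4.6
   vertex 5.0 0.8 2.6
  endloop
 endfacet
 facet normal 0.208 0.968 -0.138
  outer loop
   vertex 4.4 4.2 2.4
   vertex 4.0 4.0 0.4
   vertex 4.0 4.6 4.6
  endloop
 endfacet
 facet normal 0.930 0.040 -0.364
  outer loop
   vertex 4.6 2.8 1.8
   vertex 5.0 0.8 2.6
   vertex 4.0 4.0 0.4
  endloop
 endfacet
 facet normal 0.983 0.170 -0.068
  outer loop
   vertex 4.6 2.8 1.8
   vertex 4.4 4.2 2.4
   vertex 5.0 0.8 2.6
  endloop
 endfacet
 facet normal 0.950 0.227 -0.213
  outer loop
   vertex 4.6 2.8 1.8
   vertex 4.0 4.0 0.4
   vertex 4.4 4.2 2.4
  endloop
 endfacet
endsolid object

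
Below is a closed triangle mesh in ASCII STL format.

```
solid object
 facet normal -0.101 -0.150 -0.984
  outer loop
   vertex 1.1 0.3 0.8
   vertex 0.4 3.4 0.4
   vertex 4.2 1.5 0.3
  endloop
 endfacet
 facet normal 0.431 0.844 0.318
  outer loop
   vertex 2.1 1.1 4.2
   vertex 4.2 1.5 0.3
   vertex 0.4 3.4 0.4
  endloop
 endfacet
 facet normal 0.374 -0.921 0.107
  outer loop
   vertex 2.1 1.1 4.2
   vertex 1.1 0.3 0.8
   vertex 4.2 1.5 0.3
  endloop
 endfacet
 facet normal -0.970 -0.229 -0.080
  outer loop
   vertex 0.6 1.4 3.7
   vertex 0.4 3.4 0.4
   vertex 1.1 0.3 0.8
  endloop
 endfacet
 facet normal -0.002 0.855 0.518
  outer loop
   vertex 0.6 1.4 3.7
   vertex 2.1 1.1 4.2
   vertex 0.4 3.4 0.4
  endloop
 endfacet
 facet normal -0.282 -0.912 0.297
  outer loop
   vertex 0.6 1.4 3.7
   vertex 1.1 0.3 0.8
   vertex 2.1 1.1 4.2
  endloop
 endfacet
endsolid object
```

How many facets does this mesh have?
6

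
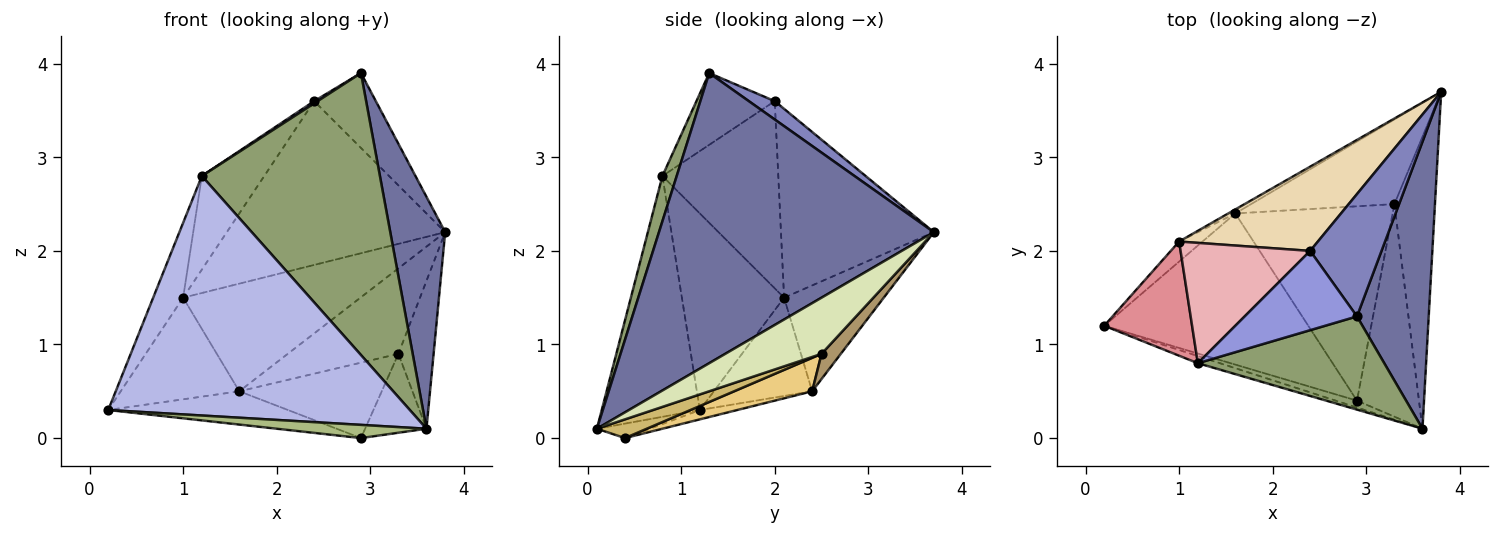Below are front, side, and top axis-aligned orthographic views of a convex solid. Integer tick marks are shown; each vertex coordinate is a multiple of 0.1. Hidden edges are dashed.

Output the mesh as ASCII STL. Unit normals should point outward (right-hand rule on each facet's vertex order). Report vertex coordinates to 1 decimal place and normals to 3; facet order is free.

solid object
 facet normal 0.953 -0.190 0.236
  outer loop
   vertex 2.9 1.3 3.9
   vertex 3.6 0.1 0.1
   vertex 3.8 3.7 2.2
  endloop
 endfacet
 facet normal 0.214 0.510 0.833
  outer loop
   vertex 2.4 2.0 3.6
   vertex 2.9 1.3 3.9
   vertex 3.8 3.7 2.2
  endloop
 endfacet
 facet normal -0.538 -0.023 0.842
  outer loop
   vertex 1.2 0.8 2.8
   vertex 2.9 1.3 3.9
   vertex 2.4 2.0 3.6
  endloop
 endfacet
 facet normal -0.309 -0.951 -0.028
  outer loop
   vertex 1.2 0.8 2.8
   vertex 0.2 1.2 0.3
   vertex 3.6 0.1 0.1
  endloop
 endfacet
 facet normal 0.076 -0.947 0.313
  outer loop
   vertex 1.2 0.8 2.8
   vertex 3.6 0.1 0.1
   vertex 2.9 1.3 3.9
  endloop
 endfacet
 facet normal -0.300 -0.846 -0.441
  outer loop
   vertex 2.9 0.4 0.0
   vertex 3.6 0.1 0.1
   vertex 0.2 1.2 0.3
  endloop
 endfacet
 facet normal -0.045 0.215 -0.976
  outer loop
   vertex 2.9 0.4 0.0
   vertex 0.2 1.2 0.3
   vertex 1.6 2.4 0.5
  endloop
 endfacet
 facet normal 0.777 0.284 -0.561
  outer loop
   vertex 3.3 2.5 0.9
   vertex 3.8 3.7 2.2
   vertex 3.6 0.1 0.1
  endloop
 endfacet
 facet normal 0.123 0.705 -0.698
  outer loop
   vertex 3.3 2.5 0.9
   vertex 1.6 2.4 0.5
   vertex 3.8 3.7 2.2
  endloop
 endfacet
 facet normal 0.272 0.335 -0.902
  outer loop
   vertex 3.3 2.5 0.9
   vertex 3.6 0.1 0.1
   vertex 2.9 0.4 0.0
  endloop
 endfacet
 facet normal 0.194 0.355 -0.914
  outer loop
   vertex 3.3 2.5 0.9
   vertex 2.9 0.4 0.0
   vertex 1.6 2.4 0.5
  endloop
 endfacet
 facet normal -0.528 0.755 0.388
  outer loop
   vertex 1.0 2.1 1.5
   vertex 2.4 2.0 3.6
   vertex 3.8 3.7 2.2
  endloop
 endfacet
 facet normal -0.490 0.871 -0.032
  outer loop
   vertex 1.0 2.1 1.5
   vertex 3.8 3.7 2.2
   vertex 1.6 2.4 0.5
  endloop
 endfacet
 facet normal -0.631 0.761 -0.150
  outer loop
   vertex 1.0 2.1 1.5
   vertex 1.6 2.4 0.5
   vertex 0.2 1.2 0.3
  endloop
 endfacet
 facet normal -0.882 0.258 0.394
  outer loop
   vertex 1.0 2.1 1.5
   vertex 0.2 1.2 0.3
   vertex 1.2 0.8 2.8
  endloop
 endfacet
 facet normal -0.752 0.405 0.520
  outer loop
   vertex 1.0 2.1 1.5
   vertex 1.2 0.8 2.8
   vertex 2.4 2.0 3.6
  endloop
 endfacet
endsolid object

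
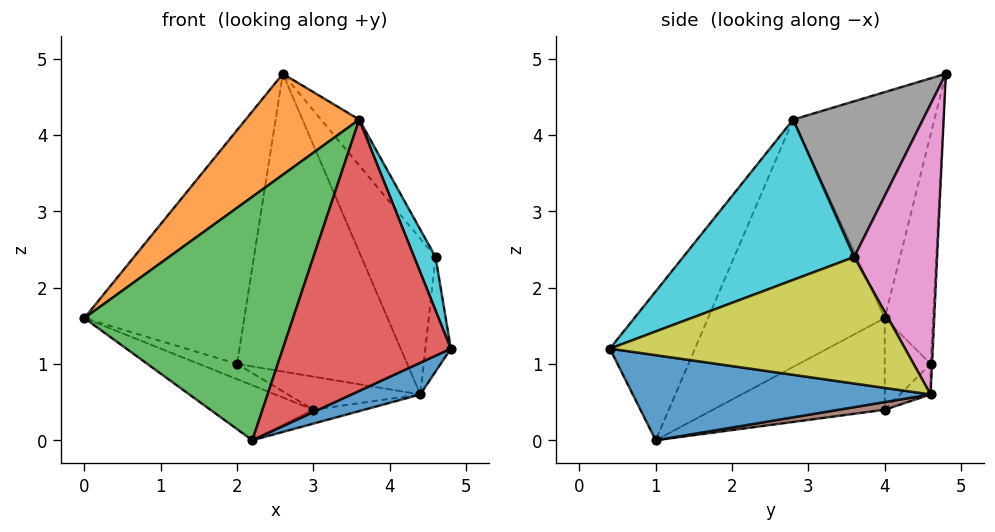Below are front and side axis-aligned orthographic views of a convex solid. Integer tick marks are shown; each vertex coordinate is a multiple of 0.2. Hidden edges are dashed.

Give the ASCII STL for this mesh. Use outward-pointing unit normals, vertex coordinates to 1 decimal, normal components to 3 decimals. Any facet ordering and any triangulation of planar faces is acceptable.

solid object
 facet normal 0.400 -0.092 -0.912
  outer loop
   vertex 4.4 4.6 0.6
   vertex 4.8 0.4 1.2
   vertex 2.2 1.0 0.0
  endloop
 endfacet
 facet normal -0.612 -0.492 0.620
  outer loop
   vertex 3.6 2.8 4.2
   vertex 2.6 4.8 4.8
   vertex 0.0 4.0 1.6
  endloop
 endfacet
 facet normal -0.568 -0.671 0.477
  outer loop
   vertex 3.6 2.8 4.2
   vertex 0.0 4.0 1.6
   vertex 2.2 1.0 0.0
  endloop
 endfacet
 facet normal -0.399 -0.787 0.470
  outer loop
   vertex 3.6 2.8 4.2
   vertex 2.2 1.0 0.0
   vertex 4.8 0.4 1.2
  endloop
 endfacet
 facet normal -0.362 0.217 -0.906
  outer loop
   vertex 3.0 4.0 0.4
   vertex 2.2 1.0 0.0
   vertex 0.0 4.0 1.6
  endloop
 endfacet
 facet normal 0.096 0.106 -0.990
  outer loop
   vertex 3.0 4.0 0.4
   vertex 4.4 4.6 0.6
   vertex 2.2 1.0 0.0
  endloop
 endfacet
 facet normal 0.716 0.641 0.276
  outer loop
   vertex 4.6 3.6 2.4
   vertex 4.4 4.6 0.6
   vertex 2.6 4.8 4.8
  endloop
 endfacet
 facet normal 0.801 0.236 0.550
  outer loop
   vertex 4.6 3.6 2.4
   vertex 2.6 4.8 4.8
   vertex 3.6 2.8 4.2
  endloop
 endfacet
 facet normal 0.994 0.086 -0.063
  outer loop
   vertex 4.6 3.6 2.4
   vertex 4.8 0.4 1.2
   vertex 4.4 4.6 0.6
  endloop
 endfacet
 facet normal 0.889 -0.111 0.444
  outer loop
   vertex 4.6 3.6 2.4
   vertex 3.6 2.8 4.2
   vertex 4.8 0.4 1.2
  endloop
 endfacet
 facet normal -0.355 0.296 -0.887
  outer loop
   vertex 2.0 4.6 1.0
   vertex 3.0 4.0 0.4
   vertex 0.0 4.0 1.6
  endloop
 endfacet
 facet normal -0.134 0.580 -0.803
  outer loop
   vertex 2.0 4.6 1.0
   vertex 4.4 4.6 0.6
   vertex 3.0 4.0 0.4
  endloop
 endfacet
 facet normal -0.289 0.957 -0.005
  outer loop
   vertex 2.0 4.6 1.0
   vertex 0.0 4.0 1.6
   vertex 2.6 4.8 4.8
  endloop
 endfacet
 facet normal -0.009 0.999 -0.051
  outer loop
   vertex 2.0 4.6 1.0
   vertex 2.6 4.8 4.8
   vertex 4.4 4.6 0.6
  endloop
 endfacet
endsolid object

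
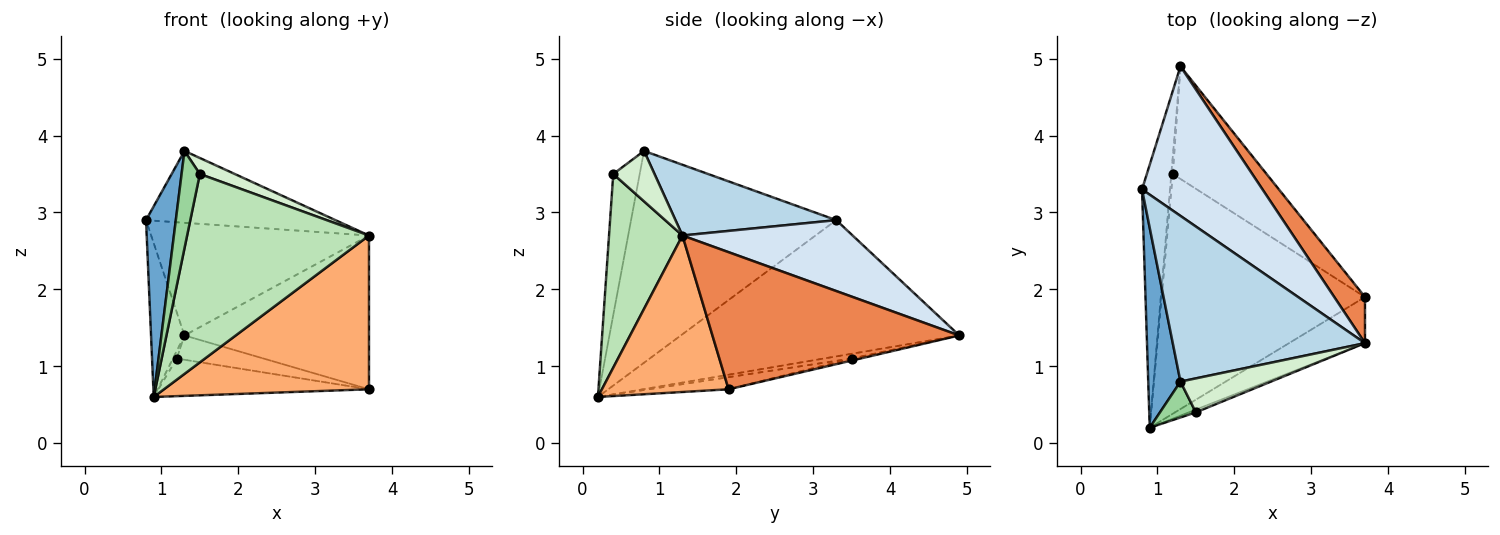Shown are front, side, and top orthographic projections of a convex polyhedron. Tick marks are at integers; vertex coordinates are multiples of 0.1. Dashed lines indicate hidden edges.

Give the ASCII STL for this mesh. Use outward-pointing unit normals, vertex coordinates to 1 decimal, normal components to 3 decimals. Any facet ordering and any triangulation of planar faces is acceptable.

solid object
 facet normal -0.979 -0.142 0.149
  outer loop
   vertex 1.3 0.8 3.8
   vertex 0.8 3.3 2.9
   vertex 0.9 0.2 0.6
  endloop
 endfacet
 facet normal -0.973 0.117 -0.200
  outer loop
   vertex 1.3 4.9 1.4
   vertex 0.9 0.2 0.6
   vertex 0.8 3.3 2.9
  endloop
 endfacet
 facet normal 0.320 0.377 0.869
  outer loop
   vertex 3.7 1.3 2.7
   vertex 0.8 3.3 2.9
   vertex 1.3 0.8 3.8
  endloop
 endfacet
 facet normal 0.425 0.545 0.723
  outer loop
   vertex 3.7 1.3 2.7
   vertex 1.3 4.9 1.4
   vertex 0.8 3.3 2.9
  endloop
 endfacet
 facet normal 0.788 0.589 0.177
  outer loop
   vertex 3.7 1.3 2.7
   vertex 3.7 1.9 0.7
   vertex 1.3 4.9 1.4
  endloop
 endfacet
 facet normal 0.509 -0.824 -0.247
  outer loop
   vertex 3.7 1.3 2.7
   vertex 0.9 0.2 0.6
   vertex 3.7 1.9 0.7
  endloop
 endfacet
 facet normal -0.059 0.155 -0.986
  outer loop
   vertex 1.2 3.5 1.1
   vertex 3.7 1.9 0.7
   vertex 0.9 0.2 0.6
  endloop
 endfacet
 facet normal -0.021 0.211 -0.977
  outer loop
   vertex 1.2 3.5 1.1
   vertex 1.3 4.9 1.4
   vertex 3.7 1.9 0.7
  endloop
 endfacet
 facet normal -0.947 0.131 -0.294
  outer loop
   vertex 1.2 3.5 1.1
   vertex 0.9 0.2 0.6
   vertex 1.3 4.9 1.4
  endloop
 endfacet
 facet normal -0.805 -0.556 0.205
  outer loop
   vertex 1.5 0.4 3.5
   vertex 1.3 0.8 3.8
   vertex 0.9 0.2 0.6
  endloop
 endfacet
 facet normal 0.374 -0.927 -0.014
  outer loop
   vertex 1.5 0.4 3.5
   vertex 0.9 0.2 0.6
   vertex 3.7 1.3 2.7
  endloop
 endfacet
 facet normal 0.450 -0.381 0.808
  outer loop
   vertex 1.5 0.4 3.5
   vertex 3.7 1.3 2.7
   vertex 1.3 0.8 3.8
  endloop
 endfacet
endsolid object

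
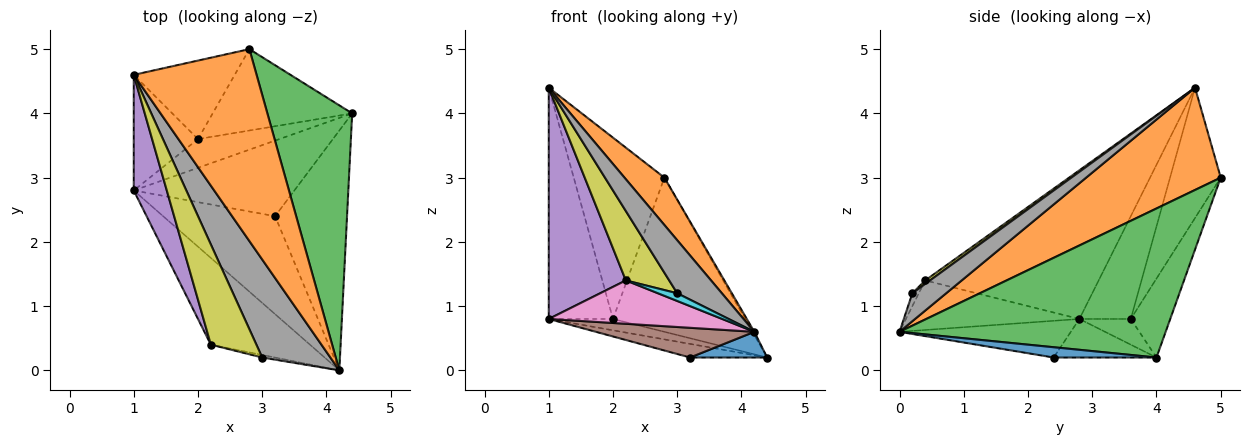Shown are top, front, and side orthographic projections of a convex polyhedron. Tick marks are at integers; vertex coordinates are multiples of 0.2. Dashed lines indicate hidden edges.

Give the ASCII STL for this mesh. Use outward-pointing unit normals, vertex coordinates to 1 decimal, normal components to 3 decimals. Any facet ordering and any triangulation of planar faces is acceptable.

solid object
 facet normal 0.141 -0.105 -0.984
  outer loop
   vertex 3.2 2.4 0.2
   vertex 4.4 4.0 0.2
   vertex 4.2 0.0 0.6
  endloop
 endfacet
 facet normal 0.629 -0.186 0.755
  outer loop
   vertex 2.8 5.0 3.0
   vertex 1.0 4.6 4.4
   vertex 4.2 0.0 0.6
  endloop
 endfacet
 facet normal 0.869 0.006 0.495
  outer loop
   vertex 2.8 5.0 3.0
   vertex 4.2 0.0 0.6
   vertex 4.4 4.0 0.2
  endloop
 endfacet
 facet normal -0.230 0.172 -0.958
  outer loop
   vertex 1.0 2.8 0.8
   vertex 4.4 4.0 0.2
   vertex 3.2 2.4 0.2
  endloop
 endfacet
 facet normal -0.896 -0.398 0.199
  outer loop
   vertex 1.0 2.8 0.8
   vertex 2.2 0.4 1.4
   vertex 1.0 4.6 4.4
  endloop
 endfacet
 facet normal -0.299 -0.277 -0.913
  outer loop
   vertex 1.0 2.8 0.8
   vertex 3.2 2.4 0.2
   vertex 4.2 0.0 0.6
  endloop
 endfacet
 facet normal -0.408 -0.408 -0.816
  outer loop
   vertex 1.0 2.8 0.8
   vertex 4.2 0.0 0.6
   vertex 2.2 0.4 1.4
  endloop
 endfacet
 facet normal 0.339 -0.448 0.827
  outer loop
   vertex 3.0 0.2 1.2
   vertex 4.2 0.0 0.6
   vertex 1.0 4.6 4.4
  endloop
 endfacet
 facet normal 0.063 -0.568 0.821
  outer loop
   vertex 3.0 0.2 1.2
   vertex 1.0 4.6 4.4
   vertex 2.2 0.4 1.4
  endloop
 endfacet
 facet normal -0.302 -0.905 -0.302
  outer loop
   vertex 3.0 0.2 1.2
   vertex 2.2 0.4 1.4
   vertex 4.2 0.0 0.6
  endloop
 endfacet
 facet normal -0.255 0.855 -0.451
  outer loop
   vertex 2.0 3.6 0.8
   vertex 2.8 5.0 3.0
   vertex 4.4 4.0 0.2
  endloop
 endfacet
 facet normal -0.282 0.352 -0.892
  outer loop
   vertex 2.0 3.6 0.8
   vertex 4.4 4.0 0.2
   vertex 1.0 2.8 0.8
  endloop
 endfacet
 facet normal -0.456 0.816 -0.354
  outer loop
   vertex 2.0 3.6 0.8
   vertex 1.0 4.6 4.4
   vertex 2.8 5.0 3.0
  endloop
 endfacet
 facet normal -0.582 0.727 -0.364
  outer loop
   vertex 2.0 3.6 0.8
   vertex 1.0 2.8 0.8
   vertex 1.0 4.6 4.4
  endloop
 endfacet
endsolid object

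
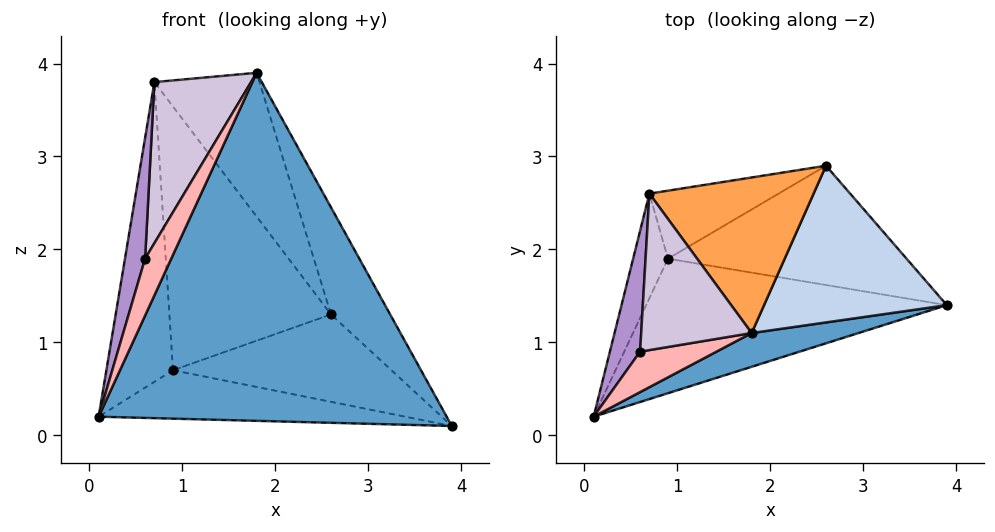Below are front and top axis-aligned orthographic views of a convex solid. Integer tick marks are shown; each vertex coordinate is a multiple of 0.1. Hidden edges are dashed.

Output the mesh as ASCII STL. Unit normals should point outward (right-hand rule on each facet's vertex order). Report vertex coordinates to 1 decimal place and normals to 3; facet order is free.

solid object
 facet normal 0.302 -0.949 0.092
  outer loop
   vertex 1.8 1.1 3.9
   vertex 0.1 0.2 0.2
   vertex 3.9 1.4 0.1
  endloop
 endfacet
 facet normal 0.816 0.326 0.477
  outer loop
   vertex 1.8 1.1 3.9
   vertex 3.9 1.4 0.1
   vertex 2.6 2.9 1.3
  endloop
 endfacet
 facet normal 0.652 0.515 0.557
  outer loop
   vertex 0.7 2.6 3.8
   vertex 1.8 1.1 3.9
   vertex 2.6 2.9 1.3
  endloop
 endfacet
 facet normal -0.131 0.336 -0.933
  outer loop
   vertex 0.9 1.9 0.7
   vertex 3.9 1.4 0.1
   vertex 0.1 0.2 0.2
  endloop
 endfacet
 facet normal -0.063 0.590 -0.805
  outer loop
   vertex 0.9 1.9 0.7
   vertex 2.6 2.9 1.3
   vertex 3.9 1.4 0.1
  endloop
 endfacet
 facet normal -0.874 0.458 -0.160
  outer loop
   vertex 0.9 1.9 0.7
   vertex 0.1 0.2 0.2
   vertex 0.7 2.6 3.8
  endloop
 endfacet
 facet normal -0.434 0.872 -0.225
  outer loop
   vertex 0.9 1.9 0.7
   vertex 0.7 2.6 3.8
   vertex 2.6 2.9 1.3
  endloop
 endfacet
 facet normal -0.639 -0.627 0.446
  outer loop
   vertex 0.6 0.9 1.9
   vertex 0.1 0.2 0.2
   vertex 1.8 1.1 3.9
  endloop
 endfacet
 facet normal -0.816 -0.408 0.408
  outer loop
   vertex 0.6 0.9 1.9
   vertex 0.7 2.6 3.8
   vertex 0.1 0.2 0.2
  endloop
 endfacet
 facet normal -0.721 -0.497 0.482
  outer loop
   vertex 0.6 0.9 1.9
   vertex 1.8 1.1 3.9
   vertex 0.7 2.6 3.8
  endloop
 endfacet
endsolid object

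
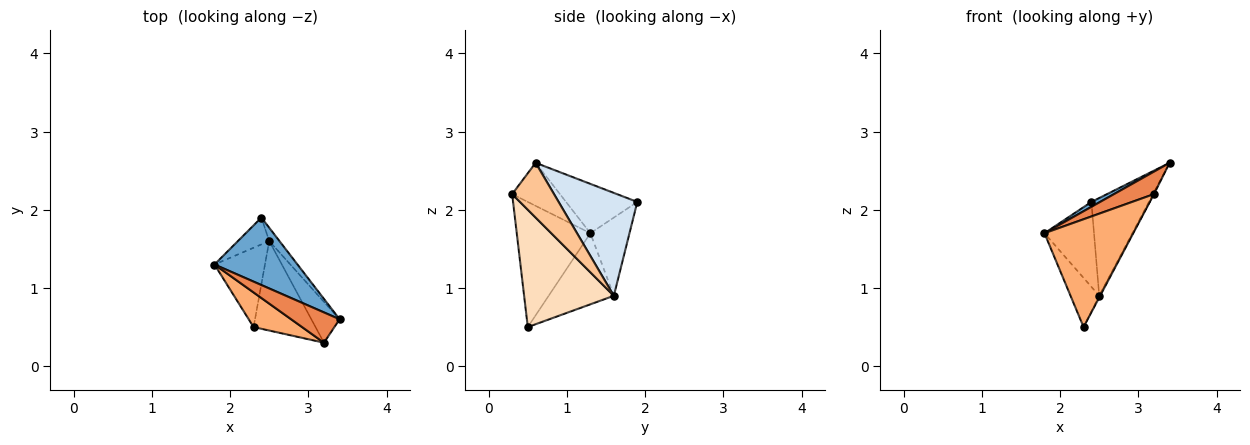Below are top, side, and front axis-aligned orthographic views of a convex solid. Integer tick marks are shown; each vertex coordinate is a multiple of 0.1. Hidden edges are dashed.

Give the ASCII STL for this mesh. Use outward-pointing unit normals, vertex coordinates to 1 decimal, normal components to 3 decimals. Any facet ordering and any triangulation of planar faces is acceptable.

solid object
 facet normal -0.510 -0.062 0.858
  outer loop
   vertex 2.4 1.9 2.1
   vertex 1.8 1.3 1.7
   vertex 3.4 0.6 2.6
  endloop
 endfacet
 facet normal -0.601 0.762 -0.241
  outer loop
   vertex 2.5 1.6 0.9
   vertex 1.8 1.3 1.7
   vertex 2.4 1.9 2.1
  endloop
 endfacet
 facet normal -0.767 0.338 -0.545
  outer loop
   vertex 2.5 1.6 0.9
   vertex 2.3 0.5 0.5
   vertex 1.8 1.3 1.7
  endloop
 endfacet
 facet normal 0.805 0.588 -0.080
  outer loop
   vertex 2.5 1.6 0.9
   vertex 2.4 1.9 2.1
   vertex 3.4 0.6 2.6
  endloop
 endfacet
 facet normal -0.580 -0.485 0.654
  outer loop
   vertex 3.2 0.3 2.2
   vertex 3.4 0.6 2.6
   vertex 1.8 1.3 1.7
  endloop
 endfacet
 facet normal -0.620 -0.747 0.240
  outer loop
   vertex 3.2 0.3 2.2
   vertex 1.8 1.3 1.7
   vertex 2.3 0.5 0.5
  endloop
 endfacet
 facet normal 0.888 0.020 -0.459
  outer loop
   vertex 3.2 0.3 2.2
   vertex 2.5 1.6 0.9
   vertex 3.4 0.6 2.6
  endloop
 endfacet
 facet normal 0.884 0.009 -0.467
  outer loop
   vertex 3.2 0.3 2.2
   vertex 2.3 0.5 0.5
   vertex 2.5 1.6 0.9
  endloop
 endfacet
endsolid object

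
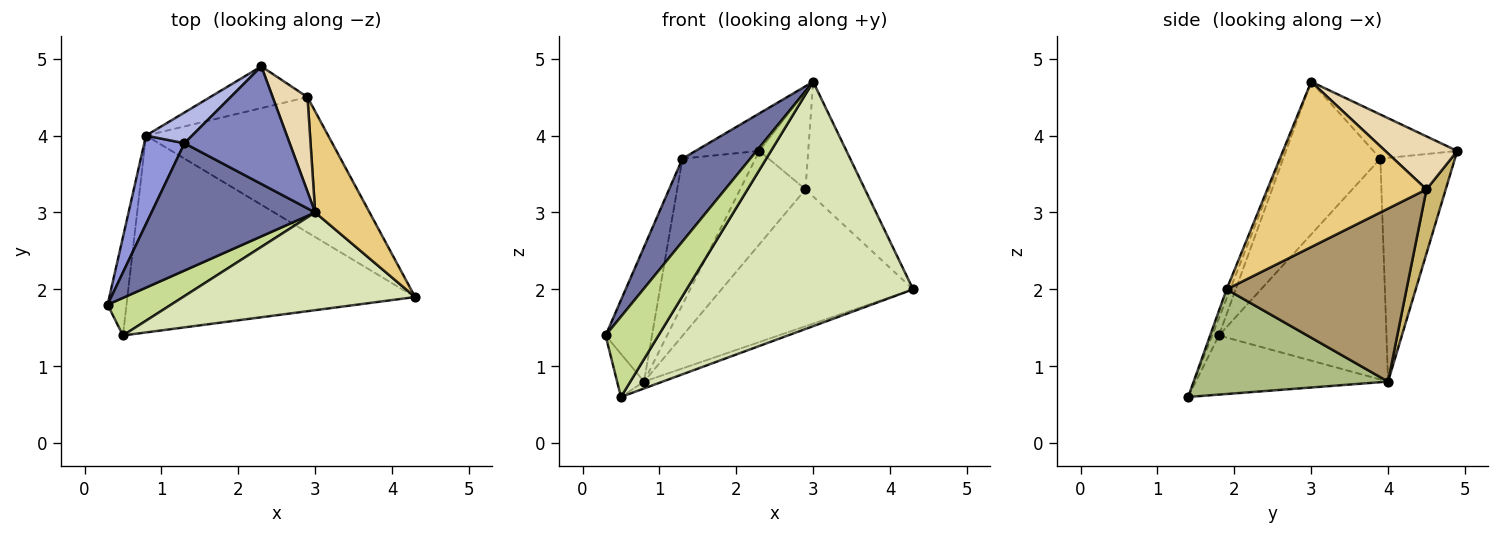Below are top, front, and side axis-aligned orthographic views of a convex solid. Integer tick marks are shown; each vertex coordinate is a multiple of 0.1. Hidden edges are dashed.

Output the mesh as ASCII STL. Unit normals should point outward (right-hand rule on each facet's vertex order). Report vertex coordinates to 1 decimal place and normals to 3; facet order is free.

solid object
 facet normal -0.616 -0.430 0.660
  outer loop
   vertex 1.3 3.9 3.7
   vertex 0.3 1.8 1.4
   vertex 3.0 3.0 4.7
  endloop
 endfacet
 facet normal -0.371 0.282 0.885
  outer loop
   vertex 1.3 3.9 3.7
   vertex 3.0 3.0 4.7
   vertex 2.3 4.9 3.8
  endloop
 endfacet
 facet normal -0.949 0.263 0.173
  outer loop
   vertex 1.3 3.9 3.7
   vertex 0.8 4.0 0.8
   vertex 0.3 1.8 1.4
  endloop
 endfacet
 facet normal -0.707 0.692 0.146
  outer loop
   vertex 1.3 3.9 3.7
   vertex 2.3 4.9 3.8
   vertex 0.8 4.0 0.8
  endloop
 endfacet
 facet normal -0.944 0.132 -0.302
  outer loop
   vertex 0.5 1.4 0.6
   vertex 0.3 1.8 1.4
   vertex 0.8 4.0 0.8
  endloop
 endfacet
 facet normal 0.342 0.033 -0.939
  outer loop
   vertex 0.5 1.4 0.6
   vertex 0.8 4.0 0.8
   vertex 4.3 1.9 2.0
  endloop
 endfacet
 facet normal -0.115 -0.900 0.421
  outer loop
   vertex 0.5 1.4 0.6
   vertex 3.0 3.0 4.7
   vertex 0.3 1.8 1.4
  endloop
 endfacet
 facet normal -0.015 -0.928 0.371
  outer loop
   vertex 0.5 1.4 0.6
   vertex 4.3 1.9 2.0
   vertex 3.0 3.0 4.7
  endloop
 endfacet
 facet normal 0.555 0.591 -0.585
  outer loop
   vertex 2.9 4.5 3.3
   vertex 4.3 1.9 2.0
   vertex 0.8 4.0 0.8
  endloop
 endfacet
 facet normal 0.259 0.882 -0.394
  outer loop
   vertex 2.9 4.5 3.3
   vertex 0.8 4.0 0.8
   vertex 2.3 4.9 3.8
  endloop
 endfacet
 facet normal 0.895 0.335 0.295
  outer loop
   vertex 2.9 4.5 3.3
   vertex 3.0 3.0 4.7
   vertex 4.3 1.9 2.0
  endloop
 endfacet
 facet normal 0.727 0.494 0.477
  outer loop
   vertex 2.9 4.5 3.3
   vertex 2.3 4.9 3.8
   vertex 3.0 3.0 4.7
  endloop
 endfacet
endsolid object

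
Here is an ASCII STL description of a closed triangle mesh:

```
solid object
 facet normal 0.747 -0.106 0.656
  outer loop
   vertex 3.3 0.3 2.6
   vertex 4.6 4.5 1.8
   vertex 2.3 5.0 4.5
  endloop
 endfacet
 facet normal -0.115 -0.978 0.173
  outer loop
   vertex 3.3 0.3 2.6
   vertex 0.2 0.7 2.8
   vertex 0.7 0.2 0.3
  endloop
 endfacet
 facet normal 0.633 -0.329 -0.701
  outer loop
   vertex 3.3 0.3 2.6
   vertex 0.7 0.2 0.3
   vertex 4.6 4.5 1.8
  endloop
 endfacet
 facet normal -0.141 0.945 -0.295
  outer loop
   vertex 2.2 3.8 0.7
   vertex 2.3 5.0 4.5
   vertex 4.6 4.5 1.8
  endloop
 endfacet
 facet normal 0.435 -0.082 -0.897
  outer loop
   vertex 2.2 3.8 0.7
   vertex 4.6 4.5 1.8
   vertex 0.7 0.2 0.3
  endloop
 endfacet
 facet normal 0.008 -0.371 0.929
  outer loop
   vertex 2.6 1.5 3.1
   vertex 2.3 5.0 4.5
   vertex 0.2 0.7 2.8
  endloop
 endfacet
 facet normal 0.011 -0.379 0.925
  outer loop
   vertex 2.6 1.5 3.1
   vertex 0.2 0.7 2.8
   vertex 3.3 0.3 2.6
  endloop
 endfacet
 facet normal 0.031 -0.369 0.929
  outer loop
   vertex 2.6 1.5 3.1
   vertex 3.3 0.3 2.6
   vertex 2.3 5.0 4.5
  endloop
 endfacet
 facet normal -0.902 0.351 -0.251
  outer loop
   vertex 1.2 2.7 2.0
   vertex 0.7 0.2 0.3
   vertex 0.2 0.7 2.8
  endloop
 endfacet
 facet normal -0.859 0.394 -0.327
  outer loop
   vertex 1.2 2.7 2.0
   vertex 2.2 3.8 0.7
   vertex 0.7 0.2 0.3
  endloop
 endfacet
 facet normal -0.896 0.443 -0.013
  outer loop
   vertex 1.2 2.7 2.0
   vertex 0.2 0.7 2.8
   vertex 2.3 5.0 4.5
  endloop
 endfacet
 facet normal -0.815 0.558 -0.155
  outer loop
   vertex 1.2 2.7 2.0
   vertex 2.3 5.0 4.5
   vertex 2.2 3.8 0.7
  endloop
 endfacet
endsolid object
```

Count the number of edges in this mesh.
18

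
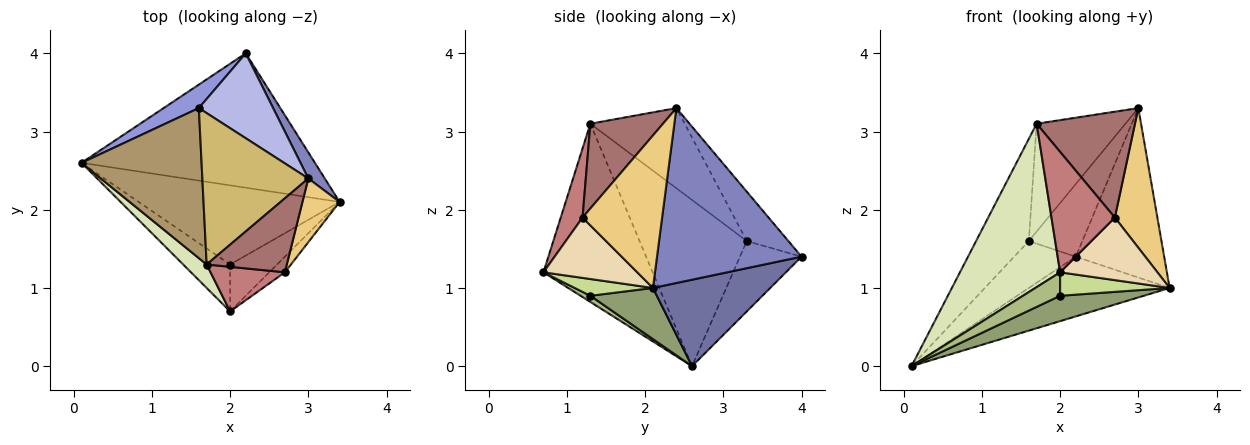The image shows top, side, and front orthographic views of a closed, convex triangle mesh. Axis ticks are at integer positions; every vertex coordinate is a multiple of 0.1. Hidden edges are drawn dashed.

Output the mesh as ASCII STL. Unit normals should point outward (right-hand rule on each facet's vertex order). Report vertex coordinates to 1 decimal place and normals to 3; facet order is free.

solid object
 facet normal 0.321 0.385 -0.866
  outer loop
   vertex 2.2 4.0 1.4
   vertex 3.4 2.1 1.0
   vertex 0.1 2.6 0.0
  endloop
 endfacet
 facet normal 0.850 0.520 0.080
  outer loop
   vertex 3.0 2.4 3.3
   vertex 3.4 2.1 1.0
   vertex 2.2 4.0 1.4
  endloop
 endfacet
 facet normal -0.667 0.667 0.333
  outer loop
   vertex 1.6 3.3 1.6
   vertex 2.2 4.0 1.4
   vertex 0.1 2.6 0.0
  endloop
 endfacet
 facet normal -0.451 0.580 0.678
  outer loop
   vertex 1.6 3.3 1.6
   vertex 3.0 2.4 3.3
   vertex 2.2 4.0 1.4
  endloop
 endfacet
 facet normal 0.236 -0.297 -0.926
  outer loop
   vertex 2.0 1.3 0.9
   vertex 0.1 2.6 0.0
   vertex 3.4 2.1 1.0
  endloop
 endfacet
 facet normal 0.117 -0.444 -0.888
  outer loop
   vertex 2.0 1.3 0.9
   vertex 2.0 0.7 1.2
   vertex 0.1 2.6 0.0
  endloop
 endfacet
 facet normal 0.304 -0.426 -0.852
  outer loop
   vertex 2.0 1.3 0.9
   vertex 3.4 2.1 1.0
   vertex 2.0 0.7 1.2
  endloop
 endfacet
 facet normal -0.734 -0.673 0.097
  outer loop
   vertex 1.7 1.3 3.1
   vertex 0.1 2.6 0.0
   vertex 2.0 0.7 1.2
  endloop
 endfacet
 facet normal -0.753 0.370 0.544
  outer loop
   vertex 1.7 1.3 3.1
   vertex 1.6 3.3 1.6
   vertex 0.1 2.6 0.0
  endloop
 endfacet
 facet normal -0.525 0.494 0.693
  outer loop
   vertex 1.7 1.3 3.1
   vertex 3.0 2.4 3.3
   vertex 1.6 3.3 1.6
  endloop
 endfacet
 facet normal 0.862 -0.461 0.210
  outer loop
   vertex 2.7 1.2 1.9
   vertex 3.4 2.1 1.0
   vertex 3.0 2.4 3.3
  endloop
 endfacet
 facet normal 0.683 -0.708 -0.177
  outer loop
   vertex 2.7 1.2 1.9
   vertex 2.0 0.7 1.2
   vertex 3.4 2.1 1.0
  endloop
 endfacet
 facet normal 0.518 -0.701 0.490
  outer loop
   vertex 2.7 1.2 1.9
   vertex 3.0 2.4 3.3
   vertex 1.7 1.3 3.1
  endloop
 endfacet
 facet normal 0.307 -0.892 0.330
  outer loop
   vertex 2.7 1.2 1.9
   vertex 1.7 1.3 3.1
   vertex 2.0 0.7 1.2
  endloop
 endfacet
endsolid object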